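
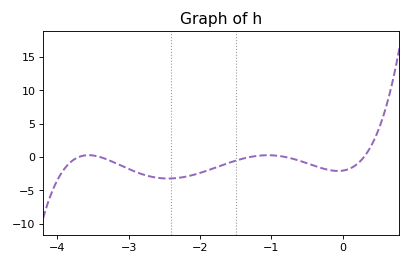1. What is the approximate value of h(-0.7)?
-0.253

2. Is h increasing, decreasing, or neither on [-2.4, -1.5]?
increasing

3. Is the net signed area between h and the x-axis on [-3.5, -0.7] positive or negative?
negative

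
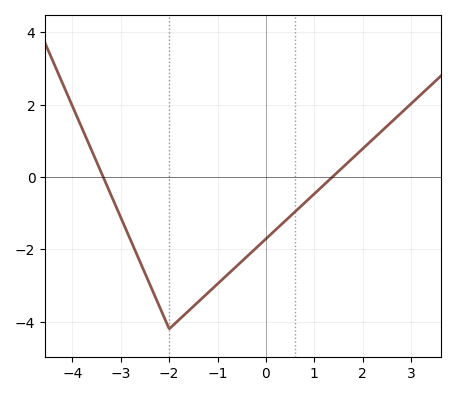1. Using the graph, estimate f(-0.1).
-1.84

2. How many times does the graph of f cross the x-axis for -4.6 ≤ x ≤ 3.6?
2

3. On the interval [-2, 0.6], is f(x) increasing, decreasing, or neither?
increasing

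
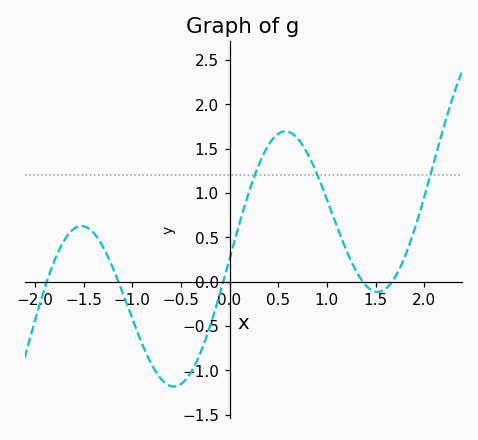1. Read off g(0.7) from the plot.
1.6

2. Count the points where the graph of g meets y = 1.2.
3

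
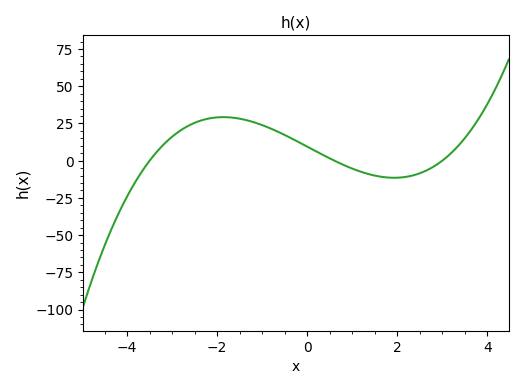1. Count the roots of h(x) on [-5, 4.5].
3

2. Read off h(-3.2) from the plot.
10.5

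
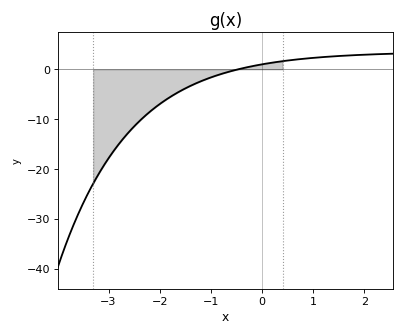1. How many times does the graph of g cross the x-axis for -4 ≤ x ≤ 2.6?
1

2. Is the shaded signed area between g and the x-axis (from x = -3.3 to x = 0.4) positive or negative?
negative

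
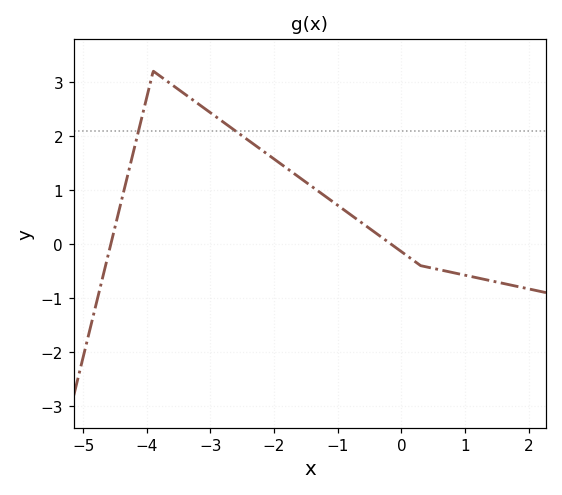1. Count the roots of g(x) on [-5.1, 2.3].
2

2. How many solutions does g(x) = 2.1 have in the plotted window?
2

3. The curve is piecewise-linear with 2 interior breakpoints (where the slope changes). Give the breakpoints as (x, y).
(-3.9, 3.2); (0.3, -0.4)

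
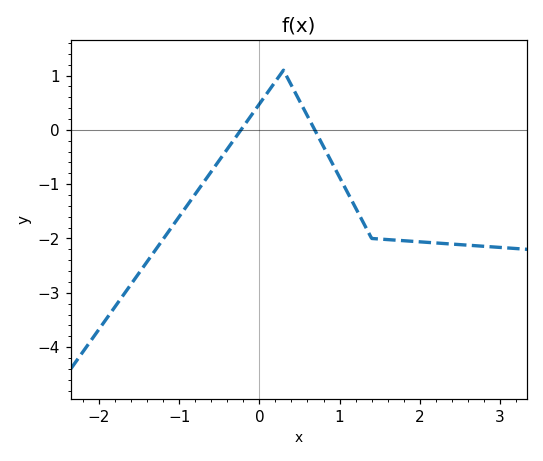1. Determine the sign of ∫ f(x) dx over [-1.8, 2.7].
negative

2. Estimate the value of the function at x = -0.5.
-0.6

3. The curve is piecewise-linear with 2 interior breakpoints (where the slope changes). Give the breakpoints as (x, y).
(0.3, 1.1); (1.4, -2)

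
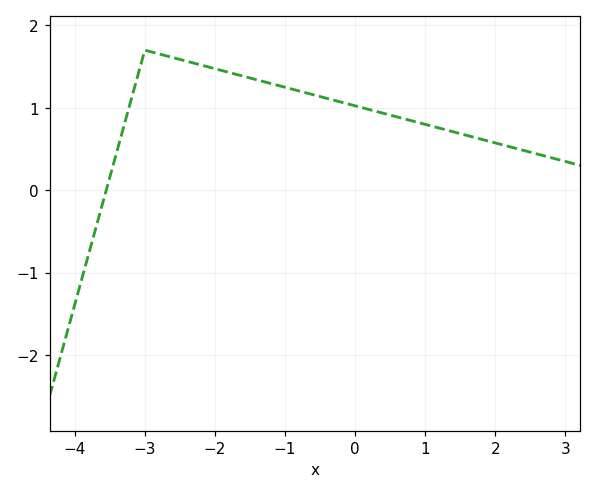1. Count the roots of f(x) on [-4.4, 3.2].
1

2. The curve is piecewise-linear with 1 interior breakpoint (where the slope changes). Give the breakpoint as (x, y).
(-3, 1.7)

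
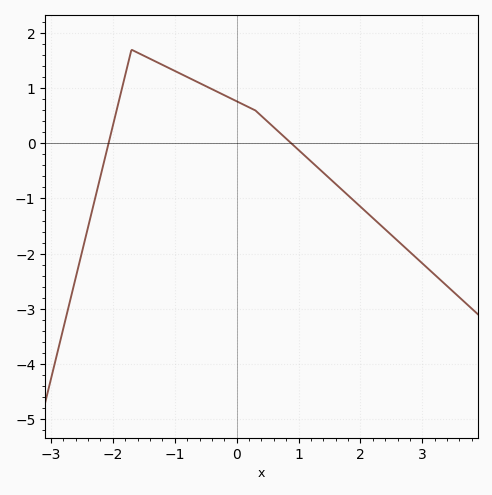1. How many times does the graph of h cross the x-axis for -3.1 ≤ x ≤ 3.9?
2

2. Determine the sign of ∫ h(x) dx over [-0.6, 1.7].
positive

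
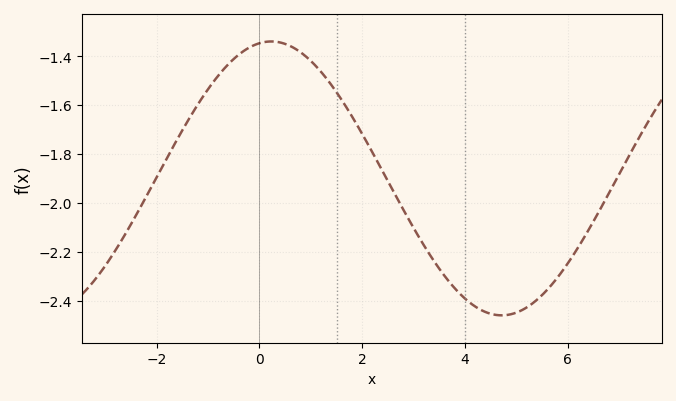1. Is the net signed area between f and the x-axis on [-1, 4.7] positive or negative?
negative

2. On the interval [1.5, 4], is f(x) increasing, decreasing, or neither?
decreasing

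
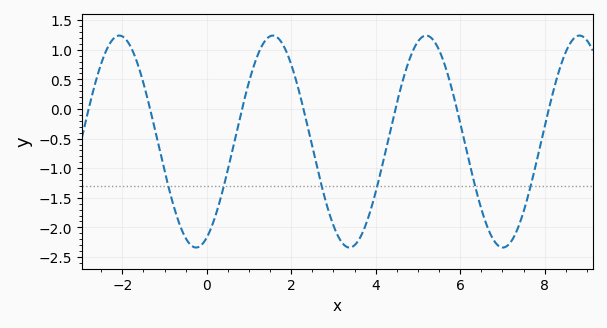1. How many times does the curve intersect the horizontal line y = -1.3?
6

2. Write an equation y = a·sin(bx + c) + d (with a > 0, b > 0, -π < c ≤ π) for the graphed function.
y = 1.79sin(1.73x - 1.13) - 0.55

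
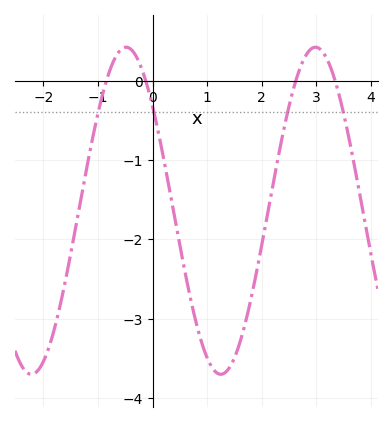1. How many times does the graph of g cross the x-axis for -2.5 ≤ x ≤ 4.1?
4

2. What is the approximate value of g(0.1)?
-0.633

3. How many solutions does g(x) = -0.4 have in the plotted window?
4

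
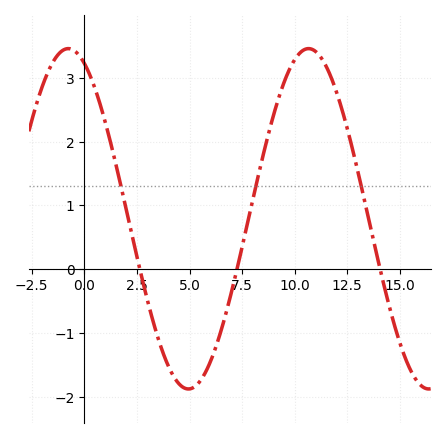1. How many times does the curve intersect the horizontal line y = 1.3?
3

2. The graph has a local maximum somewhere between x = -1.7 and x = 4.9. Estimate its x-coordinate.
-0.766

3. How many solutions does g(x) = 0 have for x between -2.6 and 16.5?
3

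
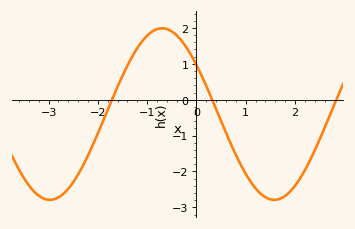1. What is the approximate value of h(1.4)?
-2.72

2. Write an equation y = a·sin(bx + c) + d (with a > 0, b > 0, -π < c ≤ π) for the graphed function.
y = 2.39sin(1.38x + 2.53) - 0.4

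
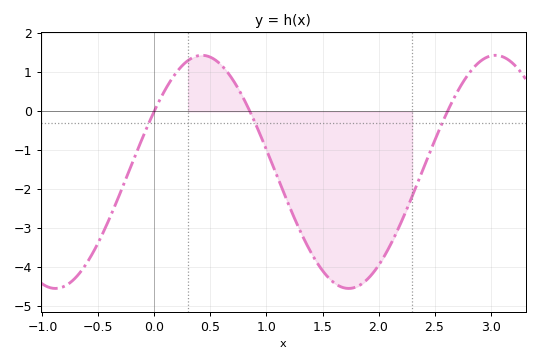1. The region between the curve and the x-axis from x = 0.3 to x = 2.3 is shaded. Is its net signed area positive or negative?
negative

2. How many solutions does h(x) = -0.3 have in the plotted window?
3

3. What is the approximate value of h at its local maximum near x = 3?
1.44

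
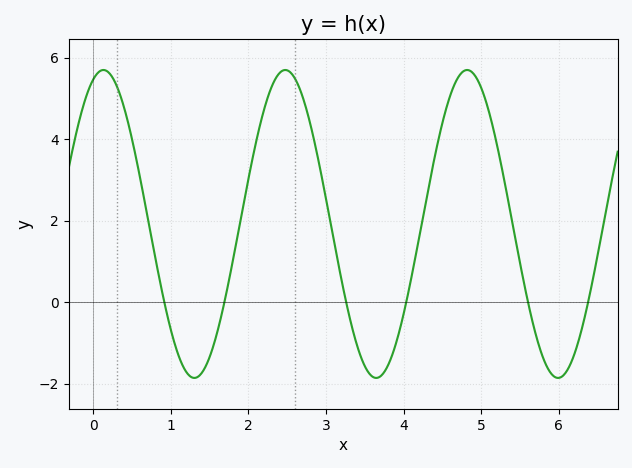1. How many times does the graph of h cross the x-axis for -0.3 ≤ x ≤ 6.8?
6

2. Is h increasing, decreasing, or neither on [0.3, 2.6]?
neither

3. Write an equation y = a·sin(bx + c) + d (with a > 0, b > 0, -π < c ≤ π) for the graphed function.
y = 3.78sin(2.68x + 1.22) + 1.92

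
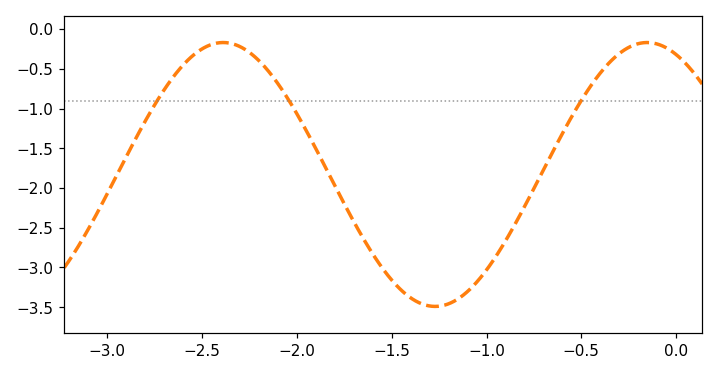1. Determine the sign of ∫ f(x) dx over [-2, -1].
negative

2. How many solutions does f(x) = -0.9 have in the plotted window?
3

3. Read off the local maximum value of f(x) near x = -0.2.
-0.17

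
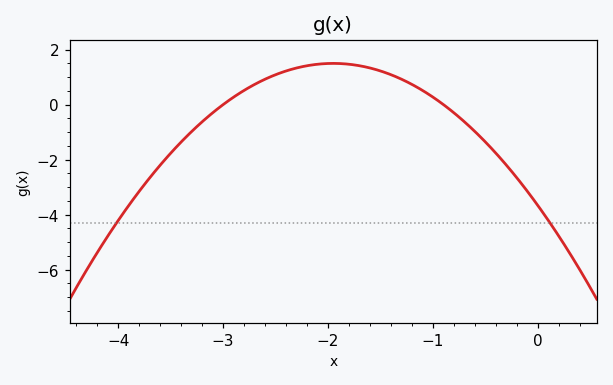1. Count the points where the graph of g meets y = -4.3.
2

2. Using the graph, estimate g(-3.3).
-0.979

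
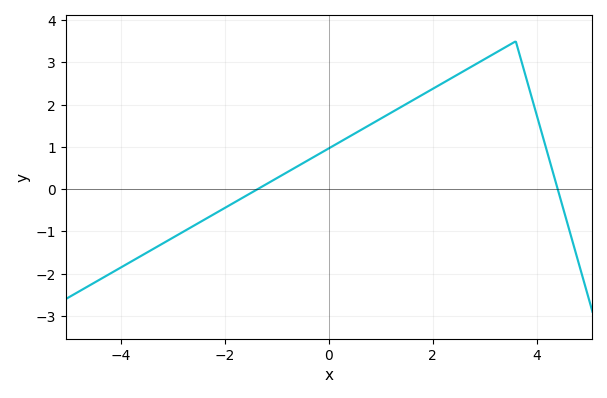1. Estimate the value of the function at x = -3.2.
-1.29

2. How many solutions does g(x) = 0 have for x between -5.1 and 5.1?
2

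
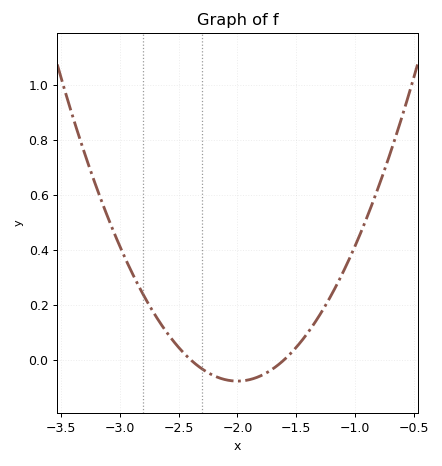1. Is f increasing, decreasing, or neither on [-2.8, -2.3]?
decreasing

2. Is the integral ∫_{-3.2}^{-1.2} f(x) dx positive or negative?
positive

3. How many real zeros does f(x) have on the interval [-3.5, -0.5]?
2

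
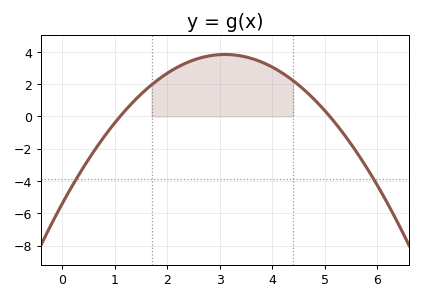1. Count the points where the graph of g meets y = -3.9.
2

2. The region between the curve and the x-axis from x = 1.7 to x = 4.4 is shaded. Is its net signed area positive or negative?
positive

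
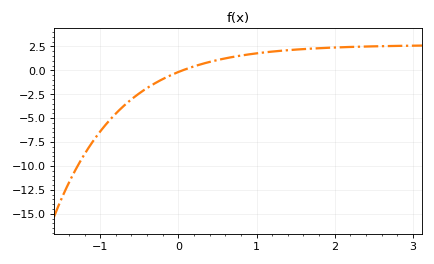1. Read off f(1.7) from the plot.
2.5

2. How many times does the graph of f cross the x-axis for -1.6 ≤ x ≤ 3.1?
1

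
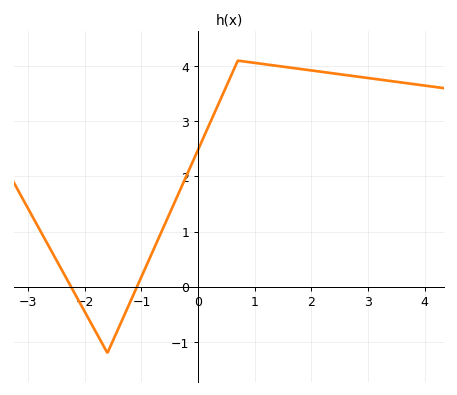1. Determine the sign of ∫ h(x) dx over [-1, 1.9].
positive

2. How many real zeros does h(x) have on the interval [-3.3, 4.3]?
2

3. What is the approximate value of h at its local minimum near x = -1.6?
-1.2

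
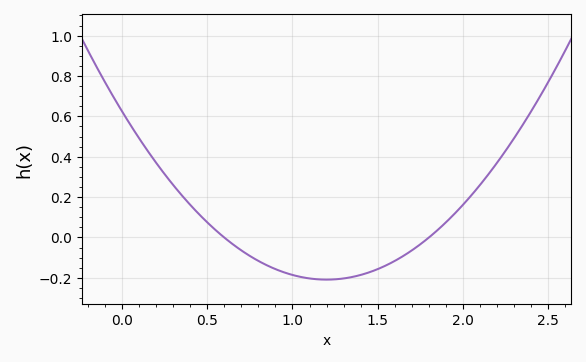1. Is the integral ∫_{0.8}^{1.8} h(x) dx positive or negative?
negative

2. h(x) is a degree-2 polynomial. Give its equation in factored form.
y = 0.58(x - 0.6)(x - 1.8)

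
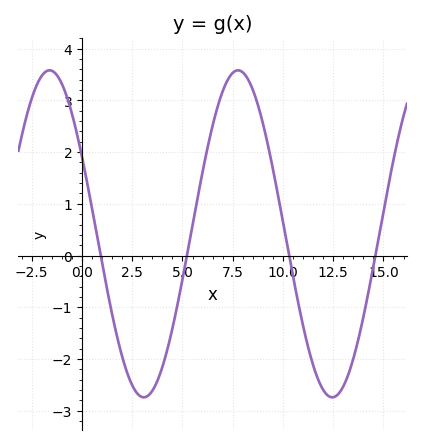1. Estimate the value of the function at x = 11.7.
-2.35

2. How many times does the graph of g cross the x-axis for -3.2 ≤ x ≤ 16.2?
4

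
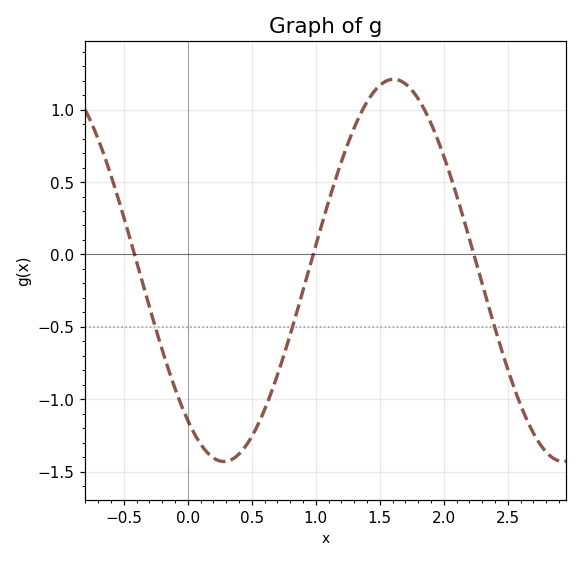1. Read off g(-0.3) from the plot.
-0.36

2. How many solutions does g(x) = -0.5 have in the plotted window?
3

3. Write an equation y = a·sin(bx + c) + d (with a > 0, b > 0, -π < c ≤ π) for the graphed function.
y = 1.32sin(2.37x - 2.24) - 0.11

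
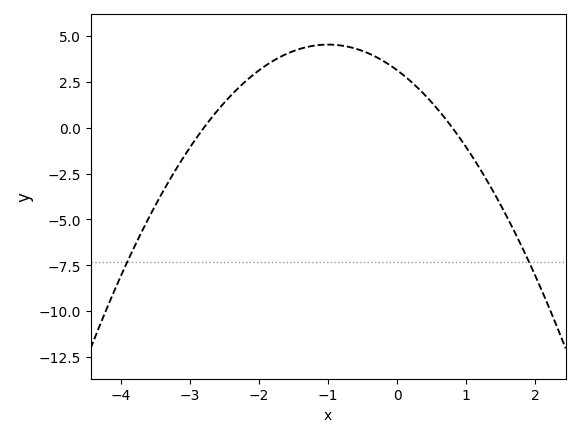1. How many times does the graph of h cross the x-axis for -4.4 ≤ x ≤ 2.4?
2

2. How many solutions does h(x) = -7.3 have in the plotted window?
2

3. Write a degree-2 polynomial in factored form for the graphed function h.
y = -1.4(x + 2.8)(x - 0.8)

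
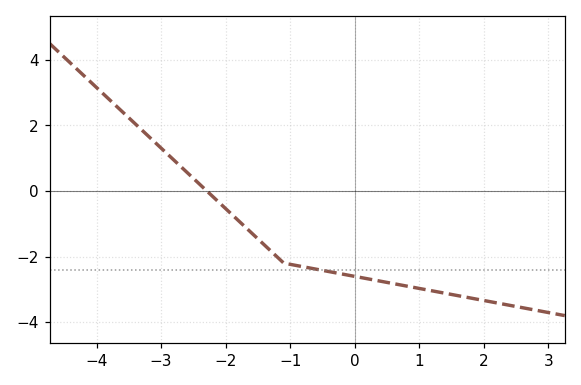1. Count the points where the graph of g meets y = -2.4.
1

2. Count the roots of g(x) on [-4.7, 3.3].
1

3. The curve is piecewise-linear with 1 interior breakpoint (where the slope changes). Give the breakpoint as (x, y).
(-1.1, -2.2)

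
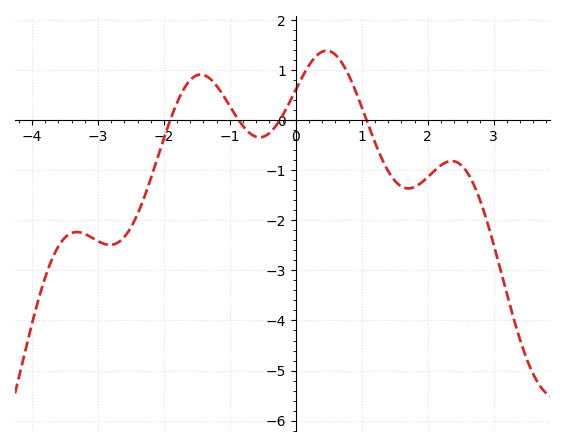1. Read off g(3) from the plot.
-2.5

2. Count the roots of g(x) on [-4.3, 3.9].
4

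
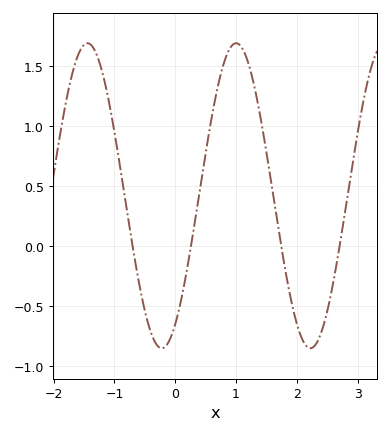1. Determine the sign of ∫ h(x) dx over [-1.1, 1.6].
positive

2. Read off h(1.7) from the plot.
0.135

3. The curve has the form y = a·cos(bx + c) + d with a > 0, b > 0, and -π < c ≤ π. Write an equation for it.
y = 1.27cos(2.57x - 2.57) + 0.42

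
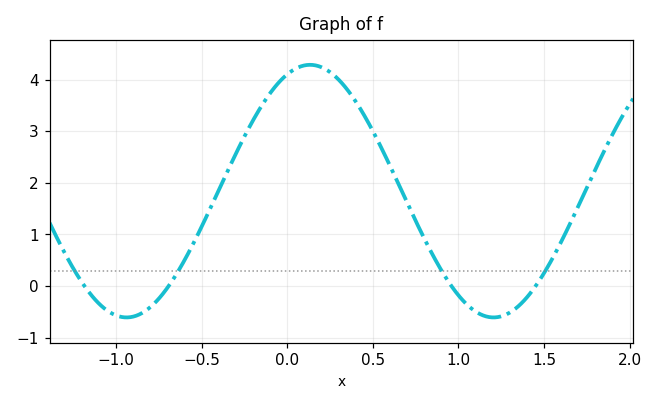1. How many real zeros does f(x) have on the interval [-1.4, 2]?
4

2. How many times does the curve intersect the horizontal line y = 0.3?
4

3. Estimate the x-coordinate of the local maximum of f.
0.134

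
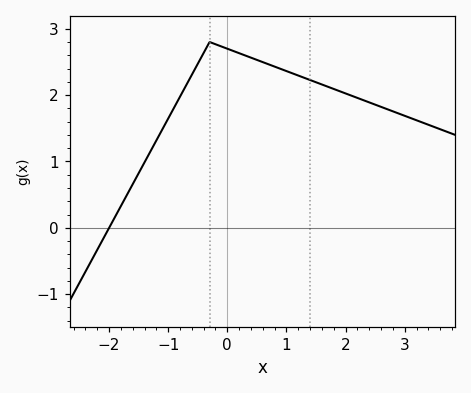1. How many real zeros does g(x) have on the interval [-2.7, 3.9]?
1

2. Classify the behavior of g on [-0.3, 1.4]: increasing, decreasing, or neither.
decreasing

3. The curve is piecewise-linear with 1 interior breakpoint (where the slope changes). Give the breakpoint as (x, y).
(-0.3, 2.8)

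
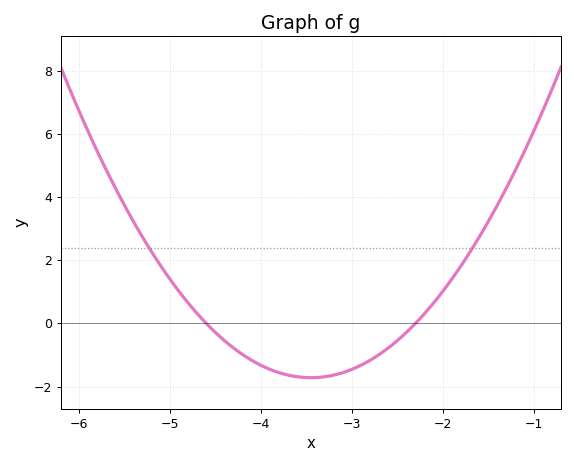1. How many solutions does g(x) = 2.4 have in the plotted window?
2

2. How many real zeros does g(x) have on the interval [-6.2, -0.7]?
2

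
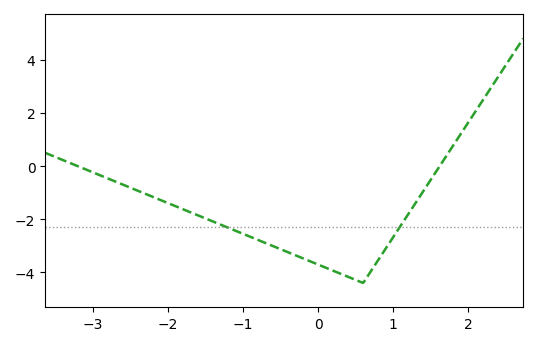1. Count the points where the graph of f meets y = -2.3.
2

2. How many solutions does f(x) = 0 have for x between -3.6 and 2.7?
2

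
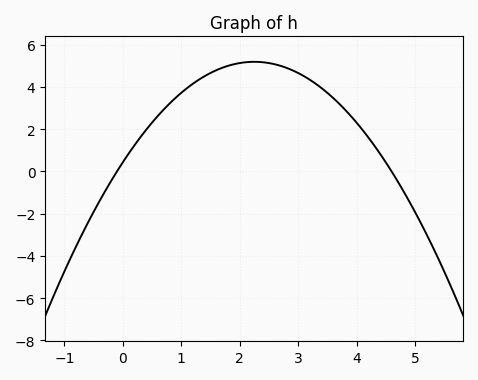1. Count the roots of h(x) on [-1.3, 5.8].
2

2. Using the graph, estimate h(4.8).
-1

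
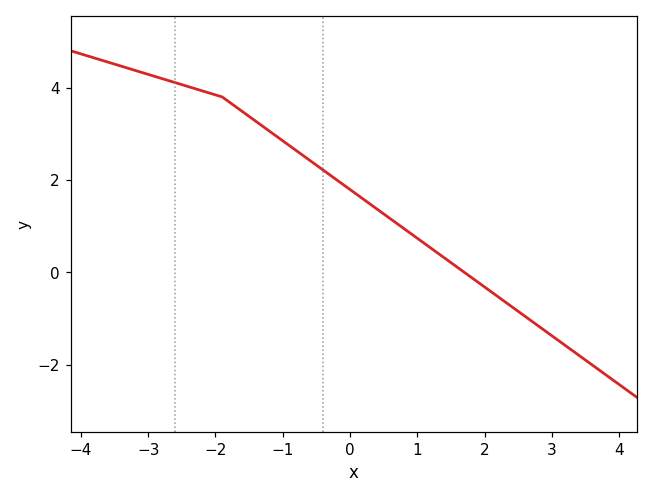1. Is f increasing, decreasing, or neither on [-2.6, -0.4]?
decreasing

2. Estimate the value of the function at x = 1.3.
0.4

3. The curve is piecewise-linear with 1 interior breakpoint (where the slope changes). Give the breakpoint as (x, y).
(-1.9, 3.8)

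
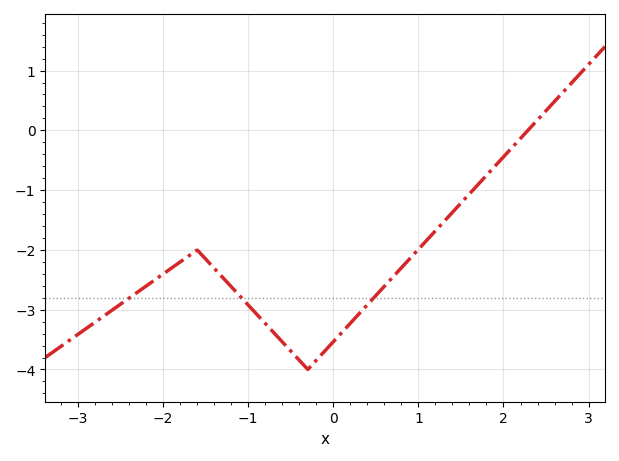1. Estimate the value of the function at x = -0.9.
-3.08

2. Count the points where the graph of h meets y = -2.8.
3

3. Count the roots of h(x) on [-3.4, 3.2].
1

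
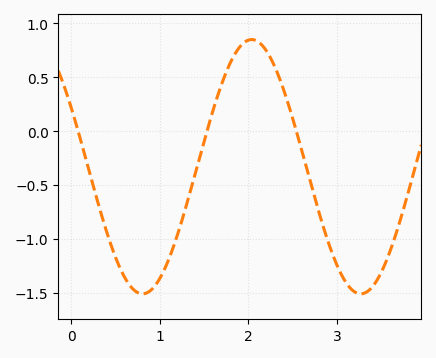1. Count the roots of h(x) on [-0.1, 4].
3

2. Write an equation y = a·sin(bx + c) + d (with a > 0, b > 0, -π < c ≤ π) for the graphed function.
y = 1.18sin(2.5x + 2.7) - 0.33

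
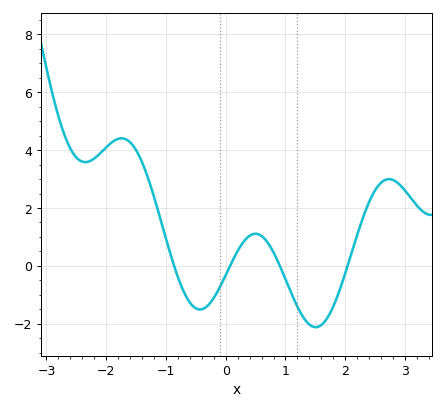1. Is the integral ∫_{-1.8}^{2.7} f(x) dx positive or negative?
positive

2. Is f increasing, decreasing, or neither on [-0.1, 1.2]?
neither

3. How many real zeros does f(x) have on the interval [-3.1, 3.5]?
4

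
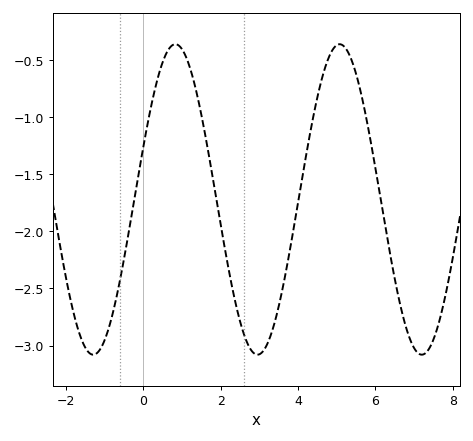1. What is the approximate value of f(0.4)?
-0.628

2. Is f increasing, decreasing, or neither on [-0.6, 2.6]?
neither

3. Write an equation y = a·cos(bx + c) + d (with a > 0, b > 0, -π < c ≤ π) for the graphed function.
y = 1.36cos(1.48x - 1.23) - 1.72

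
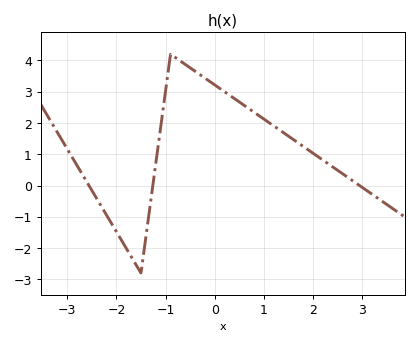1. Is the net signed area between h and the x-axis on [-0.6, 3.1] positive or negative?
positive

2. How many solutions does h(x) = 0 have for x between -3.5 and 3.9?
3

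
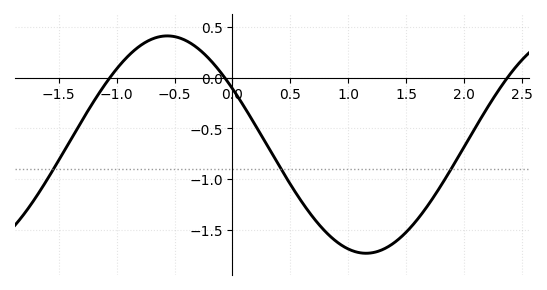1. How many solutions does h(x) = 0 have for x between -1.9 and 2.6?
3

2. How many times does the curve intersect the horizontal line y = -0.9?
3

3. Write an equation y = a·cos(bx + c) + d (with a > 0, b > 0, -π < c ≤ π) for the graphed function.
y = 1.07cos(1.8x + 1) - 0.66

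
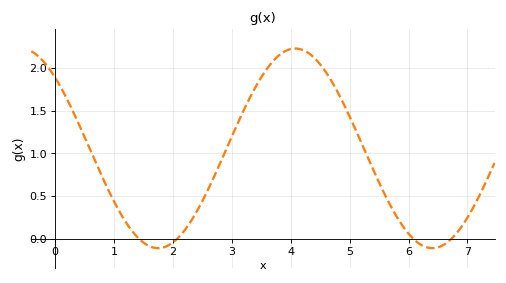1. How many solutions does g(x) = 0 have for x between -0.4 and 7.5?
4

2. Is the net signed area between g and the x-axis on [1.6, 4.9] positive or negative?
positive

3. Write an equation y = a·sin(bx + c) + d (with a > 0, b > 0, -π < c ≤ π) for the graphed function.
y = 1.17sin(1.4x + 2.3) + 1.06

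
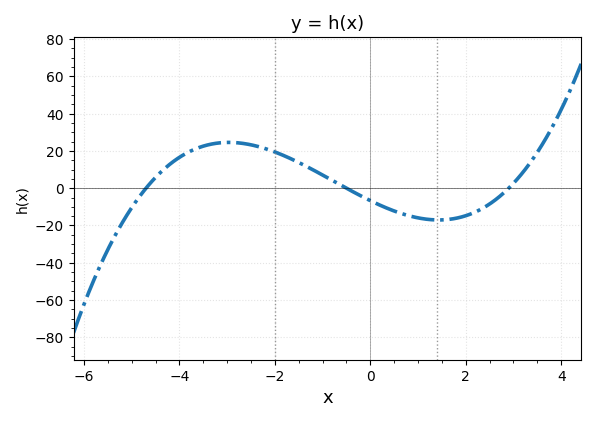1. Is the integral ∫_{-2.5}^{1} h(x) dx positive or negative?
positive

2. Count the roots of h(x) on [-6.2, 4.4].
3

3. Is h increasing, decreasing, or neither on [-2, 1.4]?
decreasing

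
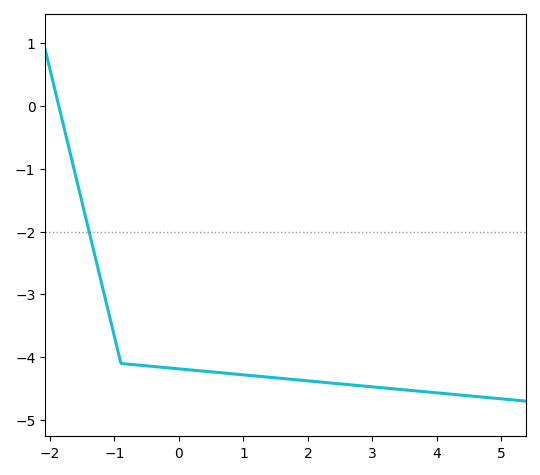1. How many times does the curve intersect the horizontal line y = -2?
1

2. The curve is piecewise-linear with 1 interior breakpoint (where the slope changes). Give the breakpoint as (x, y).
(-0.9, -4.1)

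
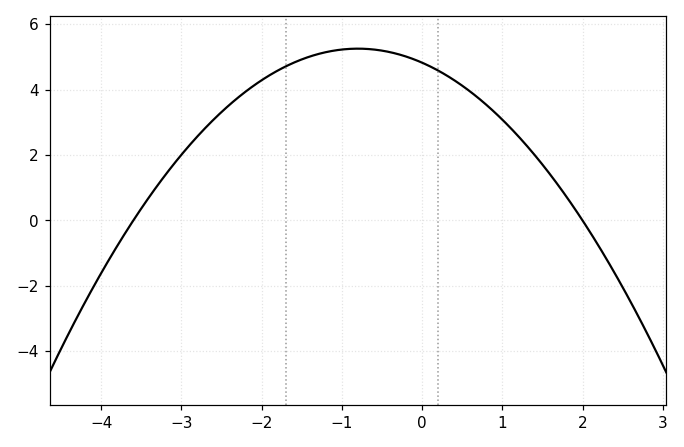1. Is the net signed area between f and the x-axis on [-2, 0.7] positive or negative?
positive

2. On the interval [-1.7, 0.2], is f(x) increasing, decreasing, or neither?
neither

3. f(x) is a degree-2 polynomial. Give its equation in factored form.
y = -0.67(x + 3.6)(x - 2)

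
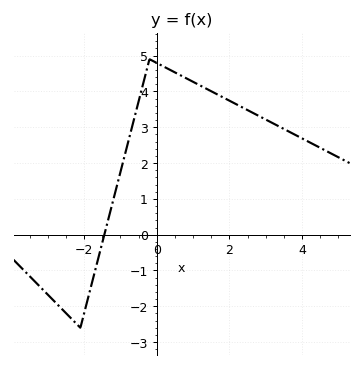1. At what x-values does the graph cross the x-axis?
-1.4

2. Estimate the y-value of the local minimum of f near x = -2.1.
-2.6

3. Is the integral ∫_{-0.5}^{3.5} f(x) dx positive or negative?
positive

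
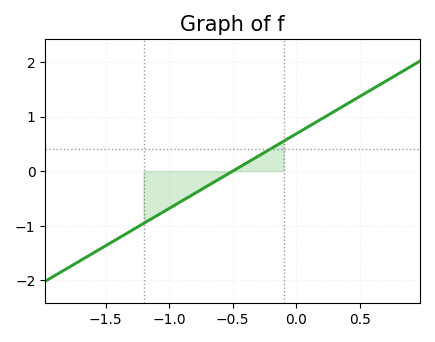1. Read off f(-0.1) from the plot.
0.5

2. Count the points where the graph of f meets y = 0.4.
1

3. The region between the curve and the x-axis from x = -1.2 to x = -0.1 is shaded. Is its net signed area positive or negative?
negative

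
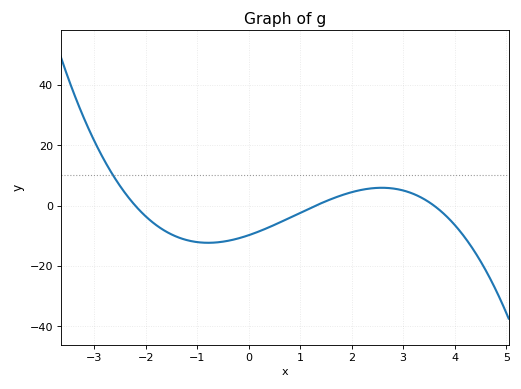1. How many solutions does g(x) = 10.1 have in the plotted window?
1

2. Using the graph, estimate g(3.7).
-1.35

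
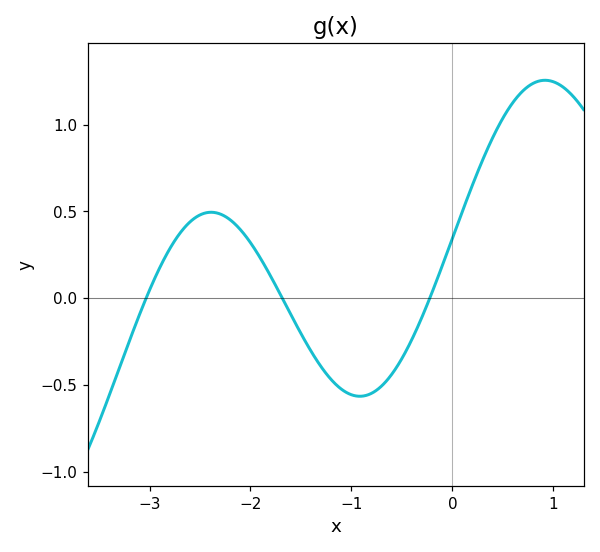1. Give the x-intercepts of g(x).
-3.03, -1.69, -0.224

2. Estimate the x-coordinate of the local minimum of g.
-0.916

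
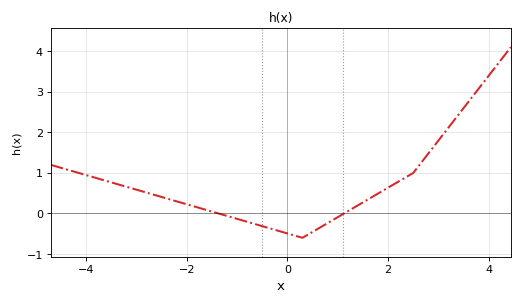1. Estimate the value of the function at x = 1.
-0.1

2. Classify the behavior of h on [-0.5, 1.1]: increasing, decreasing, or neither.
neither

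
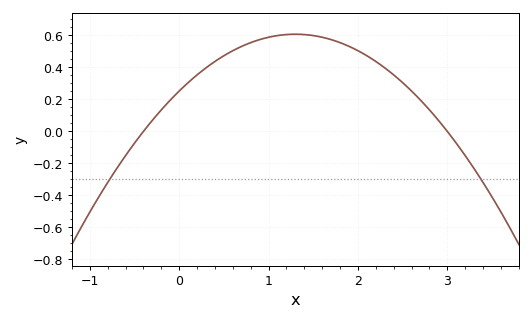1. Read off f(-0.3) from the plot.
0.069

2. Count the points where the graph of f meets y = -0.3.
2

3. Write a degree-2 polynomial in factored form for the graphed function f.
y = -0.21(x + 0.4)(x - 3)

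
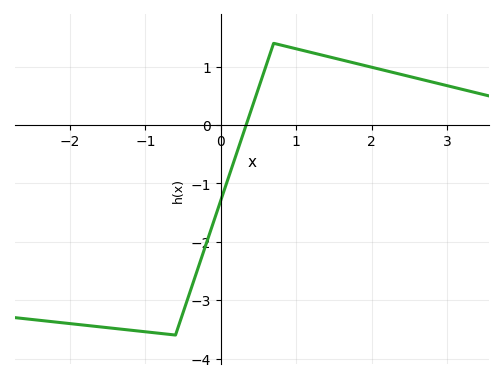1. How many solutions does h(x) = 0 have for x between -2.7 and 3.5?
1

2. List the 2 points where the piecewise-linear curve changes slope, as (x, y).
(-0.6, -3.6); (0.7, 1.4)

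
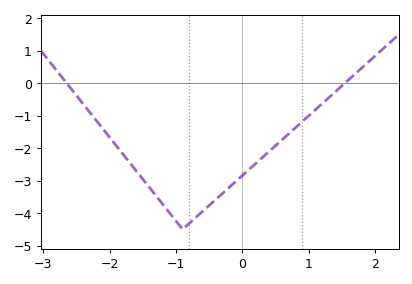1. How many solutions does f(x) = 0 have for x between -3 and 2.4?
2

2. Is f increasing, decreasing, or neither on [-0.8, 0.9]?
increasing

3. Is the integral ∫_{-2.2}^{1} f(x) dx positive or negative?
negative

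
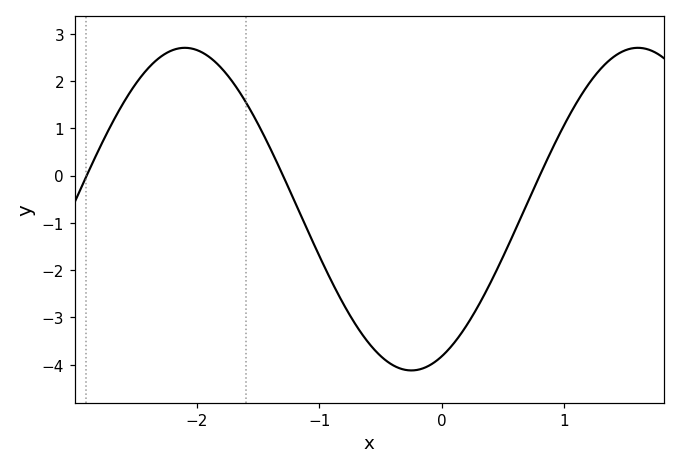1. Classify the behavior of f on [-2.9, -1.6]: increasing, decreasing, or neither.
neither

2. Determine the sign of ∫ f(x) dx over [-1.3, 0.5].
negative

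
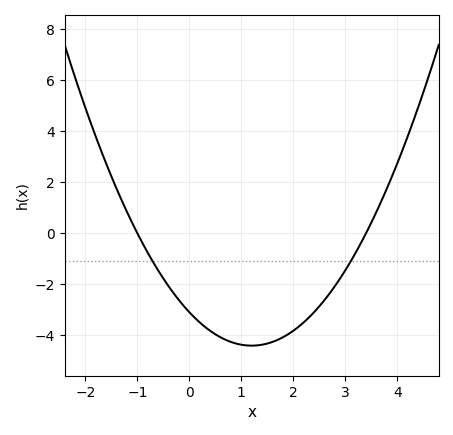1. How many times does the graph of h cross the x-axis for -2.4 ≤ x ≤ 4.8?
2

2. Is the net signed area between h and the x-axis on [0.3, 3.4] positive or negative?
negative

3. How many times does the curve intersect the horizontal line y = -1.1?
2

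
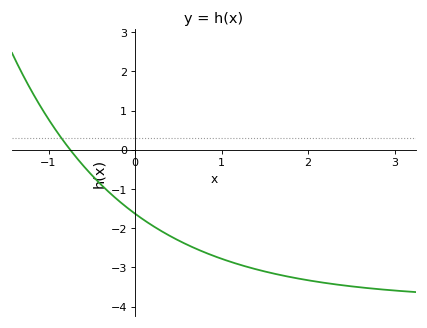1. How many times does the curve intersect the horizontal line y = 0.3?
1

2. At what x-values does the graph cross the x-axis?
-0.7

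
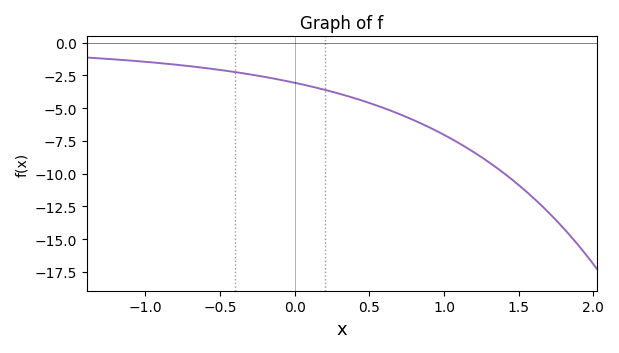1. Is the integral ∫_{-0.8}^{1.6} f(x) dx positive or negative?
negative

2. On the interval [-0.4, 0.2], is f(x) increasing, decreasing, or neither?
decreasing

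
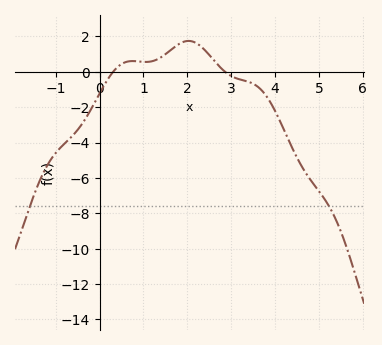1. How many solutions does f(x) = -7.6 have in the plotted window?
2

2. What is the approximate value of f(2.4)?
1.22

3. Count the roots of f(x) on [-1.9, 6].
2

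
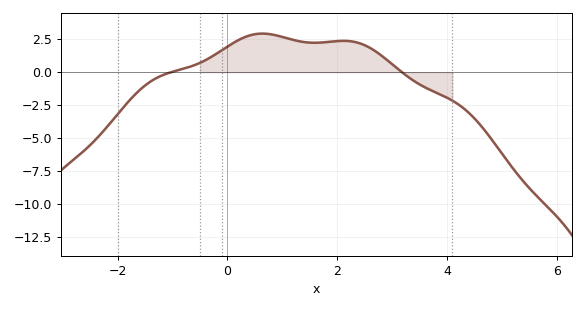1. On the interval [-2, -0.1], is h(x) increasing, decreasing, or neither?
increasing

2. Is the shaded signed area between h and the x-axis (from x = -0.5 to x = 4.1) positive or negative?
positive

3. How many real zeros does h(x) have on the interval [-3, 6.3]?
2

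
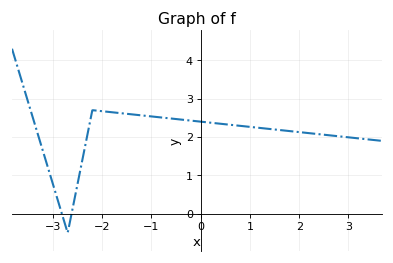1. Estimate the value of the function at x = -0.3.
2.44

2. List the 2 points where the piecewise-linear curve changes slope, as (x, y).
(-2.7, -0.5); (-2.2, 2.7)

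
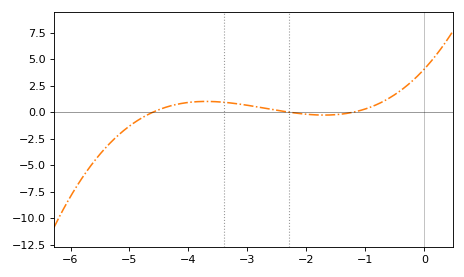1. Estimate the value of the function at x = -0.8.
0.73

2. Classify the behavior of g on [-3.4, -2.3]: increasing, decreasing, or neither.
decreasing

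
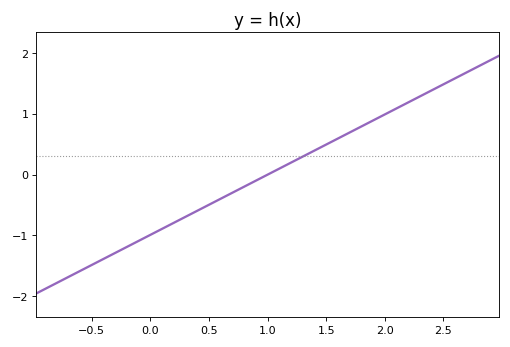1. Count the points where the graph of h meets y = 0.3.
1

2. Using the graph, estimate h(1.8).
0.792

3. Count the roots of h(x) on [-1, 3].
1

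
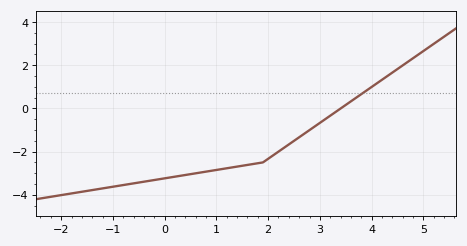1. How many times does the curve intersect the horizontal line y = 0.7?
1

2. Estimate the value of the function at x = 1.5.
-2.66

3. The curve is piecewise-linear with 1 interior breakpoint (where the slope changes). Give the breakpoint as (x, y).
(1.9, -2.5)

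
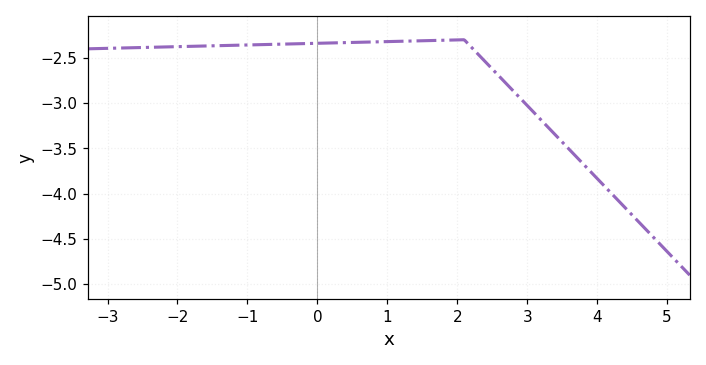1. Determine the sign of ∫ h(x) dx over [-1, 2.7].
negative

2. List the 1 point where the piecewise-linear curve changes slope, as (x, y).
(2.1, -2.3)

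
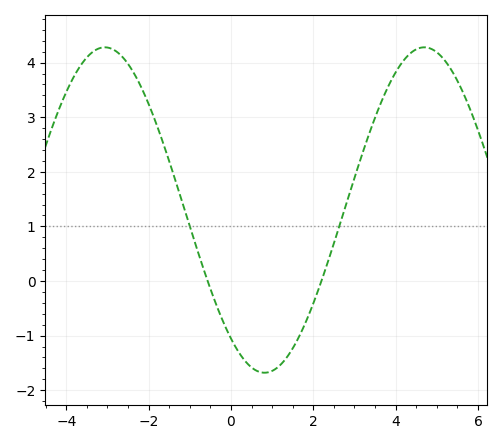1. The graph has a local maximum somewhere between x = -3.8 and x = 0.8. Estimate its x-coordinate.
-3.06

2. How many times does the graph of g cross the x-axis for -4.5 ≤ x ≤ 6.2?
2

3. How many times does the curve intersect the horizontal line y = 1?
2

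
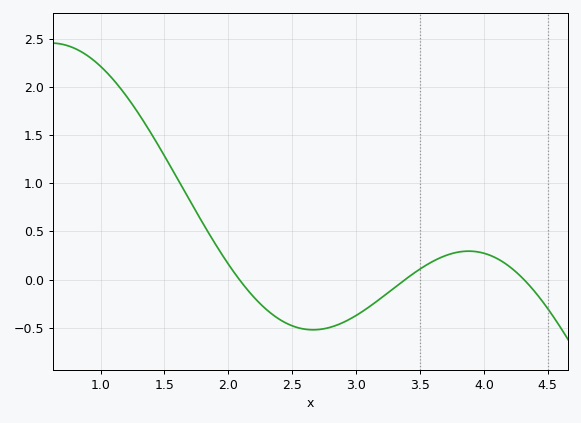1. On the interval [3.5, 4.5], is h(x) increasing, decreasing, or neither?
neither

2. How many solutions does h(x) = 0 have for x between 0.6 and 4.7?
3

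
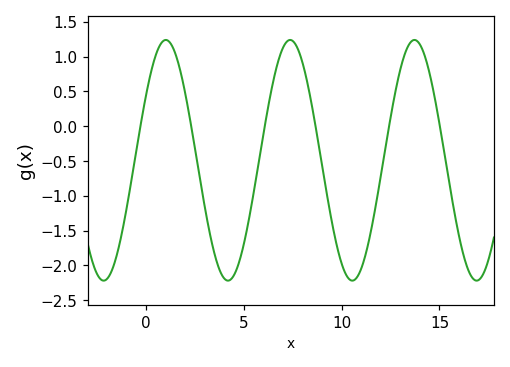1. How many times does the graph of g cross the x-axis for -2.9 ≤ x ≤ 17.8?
6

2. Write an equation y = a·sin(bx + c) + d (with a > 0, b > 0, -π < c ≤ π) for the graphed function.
y = 1.73sin(0.99x + 0.552) - 0.49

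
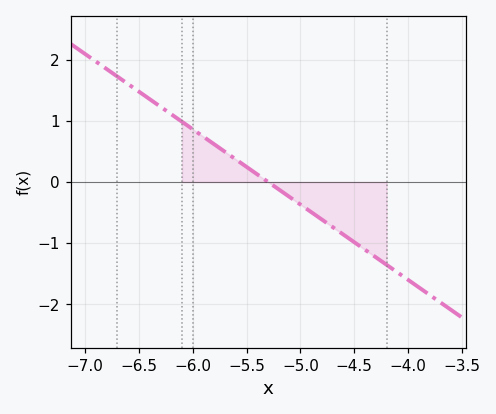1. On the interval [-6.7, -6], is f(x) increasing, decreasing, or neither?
decreasing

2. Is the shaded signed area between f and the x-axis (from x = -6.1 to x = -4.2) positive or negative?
negative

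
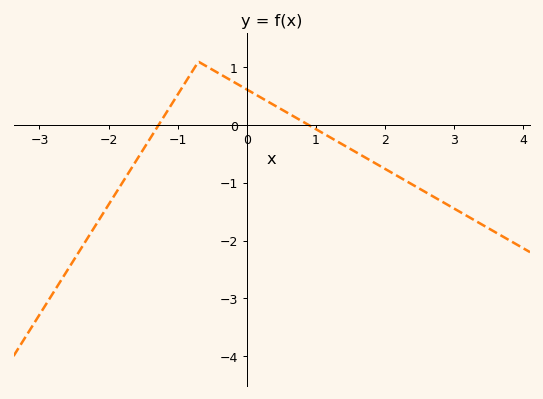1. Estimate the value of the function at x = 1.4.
-0.344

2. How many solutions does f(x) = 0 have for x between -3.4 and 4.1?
2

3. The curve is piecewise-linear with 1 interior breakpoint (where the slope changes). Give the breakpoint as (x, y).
(-0.7, 1.1)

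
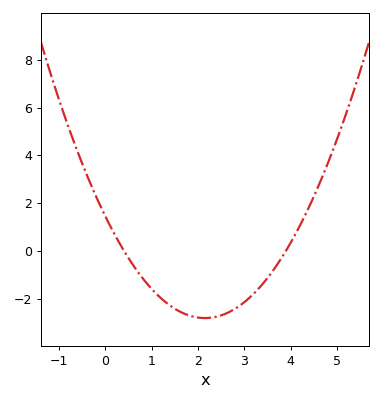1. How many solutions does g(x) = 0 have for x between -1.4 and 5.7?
2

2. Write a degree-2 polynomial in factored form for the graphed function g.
y = 0.92(x - 0.4)(x - 3.9)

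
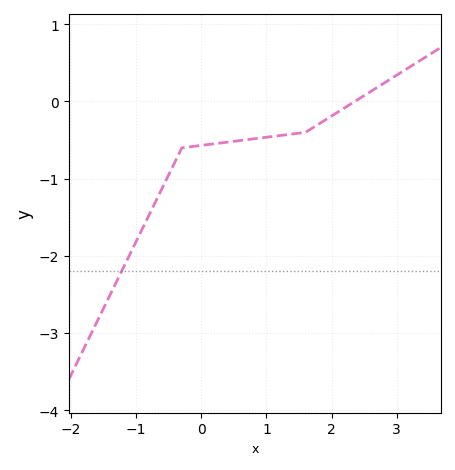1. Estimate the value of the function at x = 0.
-0.6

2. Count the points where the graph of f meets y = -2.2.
1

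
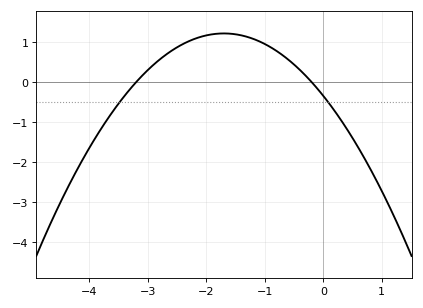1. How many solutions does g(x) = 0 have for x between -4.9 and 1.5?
2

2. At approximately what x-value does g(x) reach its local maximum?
-1.7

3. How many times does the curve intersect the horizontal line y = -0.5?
2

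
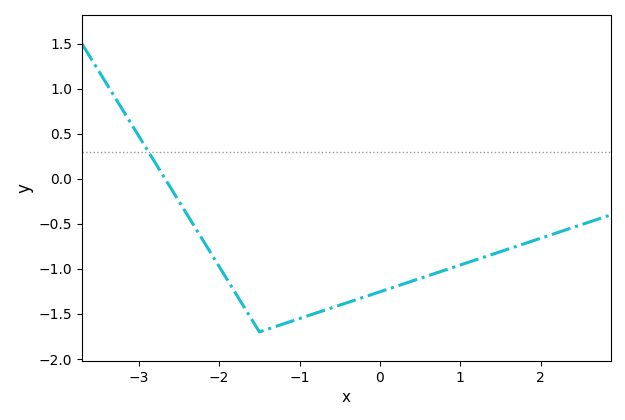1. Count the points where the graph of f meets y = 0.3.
1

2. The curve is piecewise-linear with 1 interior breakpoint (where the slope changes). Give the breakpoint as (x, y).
(-1.5, -1.7)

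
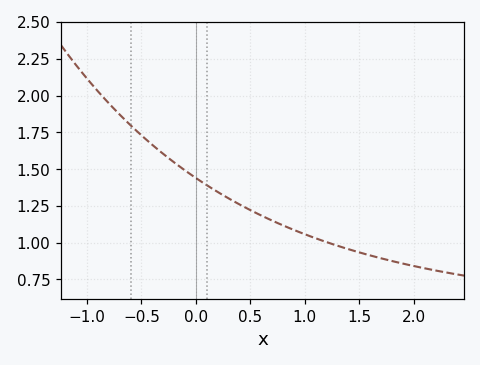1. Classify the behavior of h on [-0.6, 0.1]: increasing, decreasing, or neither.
decreasing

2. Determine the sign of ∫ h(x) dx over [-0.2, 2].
positive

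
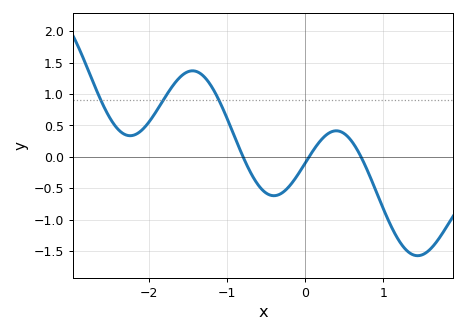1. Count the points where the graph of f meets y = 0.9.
3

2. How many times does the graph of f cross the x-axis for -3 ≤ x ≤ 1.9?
3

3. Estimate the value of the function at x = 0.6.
0.24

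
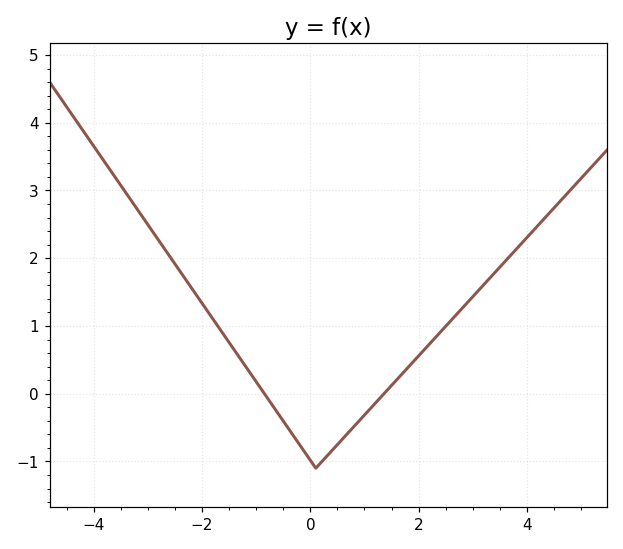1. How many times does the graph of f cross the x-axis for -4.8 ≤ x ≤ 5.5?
2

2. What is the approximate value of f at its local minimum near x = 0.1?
-1.1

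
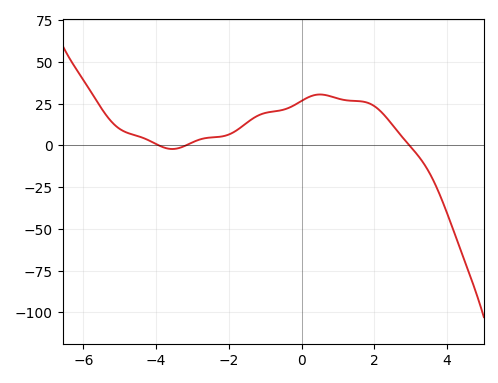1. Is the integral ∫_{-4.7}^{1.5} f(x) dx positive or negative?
positive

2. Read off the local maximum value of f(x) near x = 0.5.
30.4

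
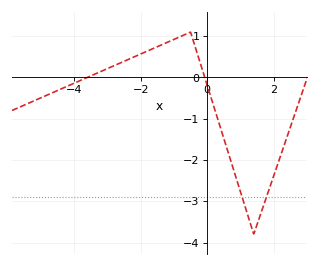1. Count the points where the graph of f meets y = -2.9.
2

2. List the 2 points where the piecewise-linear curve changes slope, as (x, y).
(-0.5, 1.1); (1.4, -3.8)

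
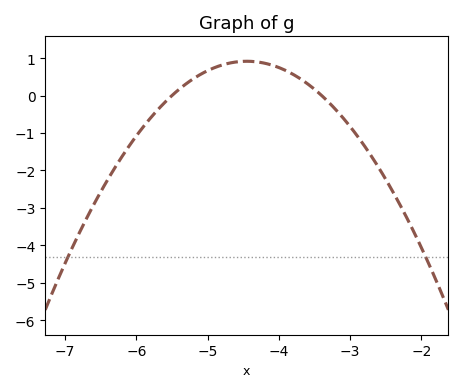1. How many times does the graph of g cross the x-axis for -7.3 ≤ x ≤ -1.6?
2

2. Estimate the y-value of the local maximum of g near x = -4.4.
0.9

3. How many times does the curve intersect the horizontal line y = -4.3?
2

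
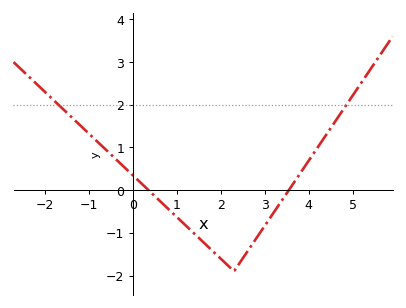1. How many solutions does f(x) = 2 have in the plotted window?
2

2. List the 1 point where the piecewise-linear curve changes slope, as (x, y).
(2.3, -1.9)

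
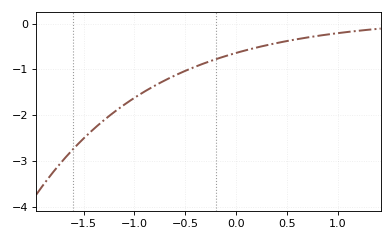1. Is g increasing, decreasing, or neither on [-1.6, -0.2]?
increasing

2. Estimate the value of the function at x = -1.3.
-2.1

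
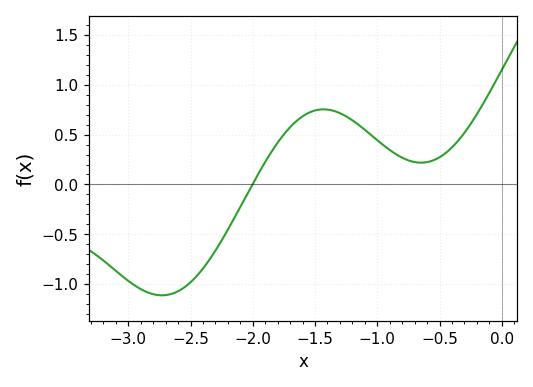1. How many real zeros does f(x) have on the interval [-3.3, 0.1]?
1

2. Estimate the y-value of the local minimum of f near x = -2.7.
-1.1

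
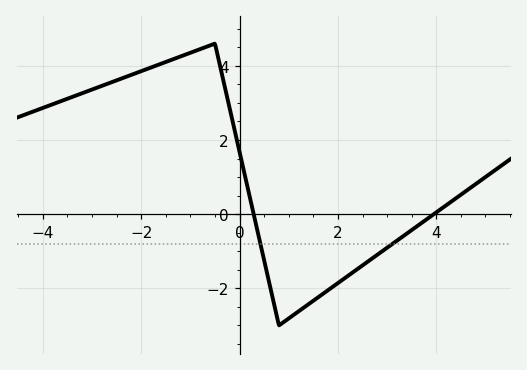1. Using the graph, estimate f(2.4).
-1.4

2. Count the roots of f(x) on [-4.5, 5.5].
2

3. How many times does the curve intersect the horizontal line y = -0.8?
2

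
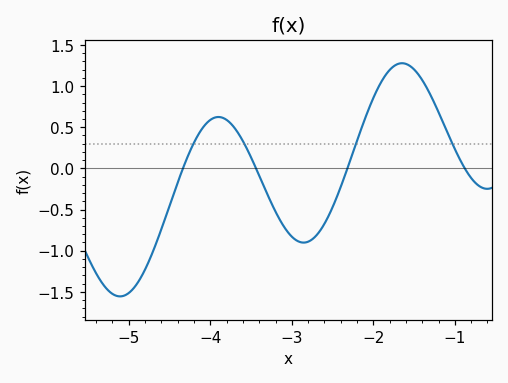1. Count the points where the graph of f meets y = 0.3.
4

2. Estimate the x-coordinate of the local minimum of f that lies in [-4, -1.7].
-2.85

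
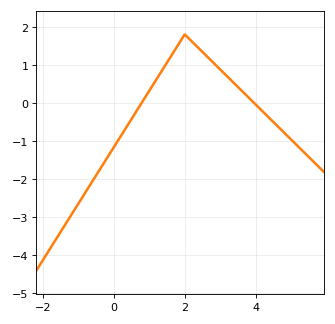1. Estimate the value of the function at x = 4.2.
-0.221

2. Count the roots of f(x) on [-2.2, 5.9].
2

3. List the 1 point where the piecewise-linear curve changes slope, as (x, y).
(2, 1.8)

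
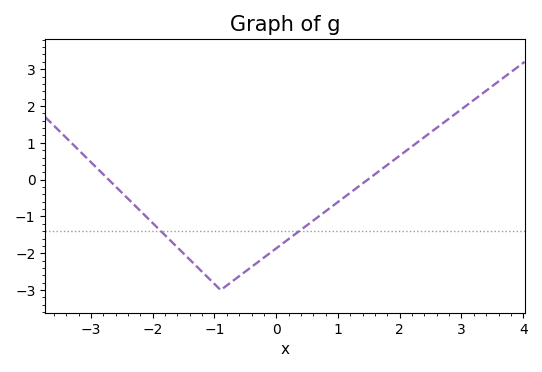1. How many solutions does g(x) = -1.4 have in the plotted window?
2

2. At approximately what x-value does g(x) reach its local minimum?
-0.8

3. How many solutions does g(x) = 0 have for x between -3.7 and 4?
2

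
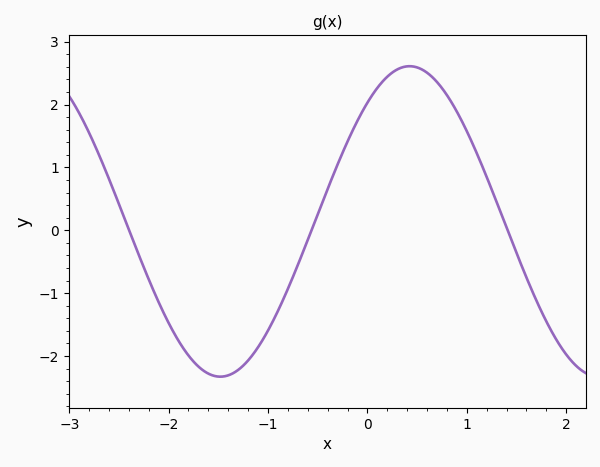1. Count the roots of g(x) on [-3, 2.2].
3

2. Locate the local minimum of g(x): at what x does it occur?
-1.48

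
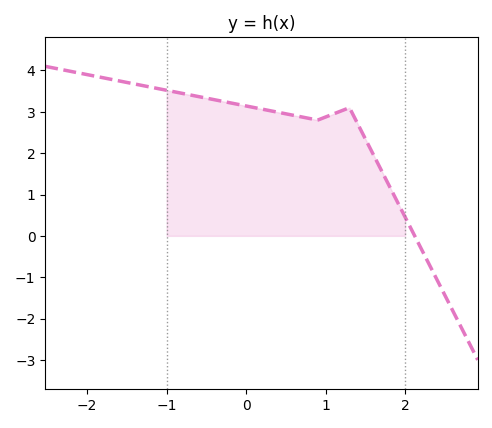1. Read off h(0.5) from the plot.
2.95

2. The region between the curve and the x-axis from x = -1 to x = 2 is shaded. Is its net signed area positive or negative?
positive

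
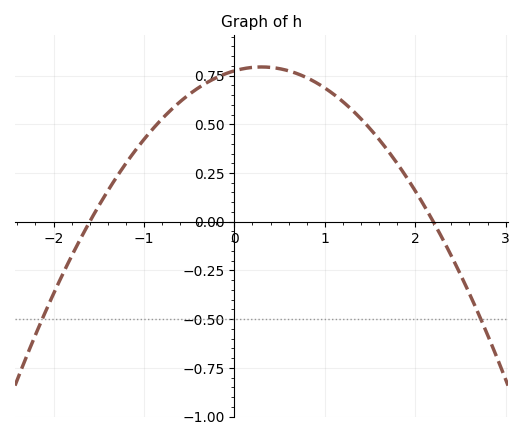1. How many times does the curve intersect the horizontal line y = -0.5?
2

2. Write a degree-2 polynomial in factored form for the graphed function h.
y = -0.22(x + 1.6)(x - 2.2)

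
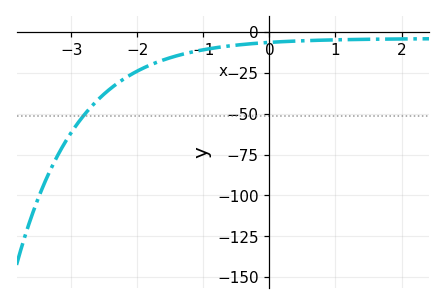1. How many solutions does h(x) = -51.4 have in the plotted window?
1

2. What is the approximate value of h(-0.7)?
-8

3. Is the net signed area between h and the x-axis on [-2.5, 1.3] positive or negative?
negative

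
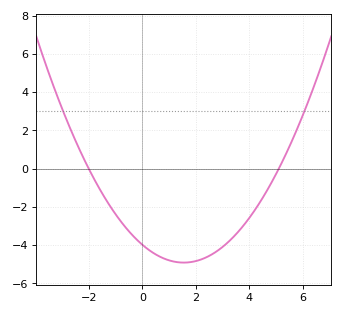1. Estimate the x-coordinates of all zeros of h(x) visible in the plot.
-2, 5.1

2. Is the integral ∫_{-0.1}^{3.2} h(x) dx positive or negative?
negative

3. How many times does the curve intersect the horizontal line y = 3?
2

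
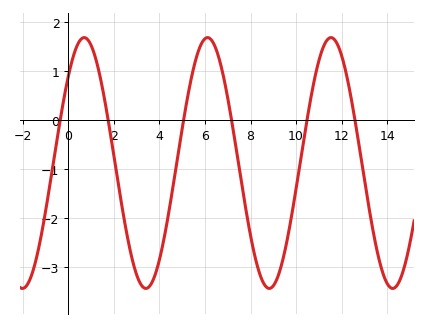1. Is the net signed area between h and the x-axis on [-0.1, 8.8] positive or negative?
negative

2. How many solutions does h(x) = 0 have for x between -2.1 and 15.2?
6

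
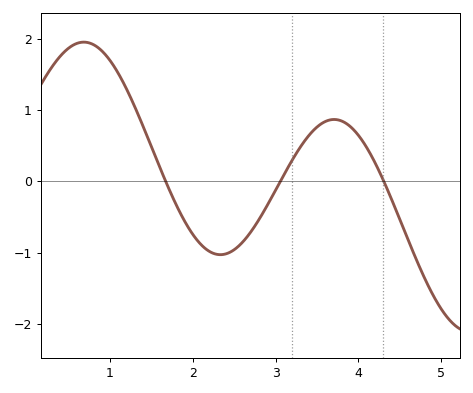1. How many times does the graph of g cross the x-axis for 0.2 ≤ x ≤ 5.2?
3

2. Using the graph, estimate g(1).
1.7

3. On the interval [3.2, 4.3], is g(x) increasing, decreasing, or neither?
neither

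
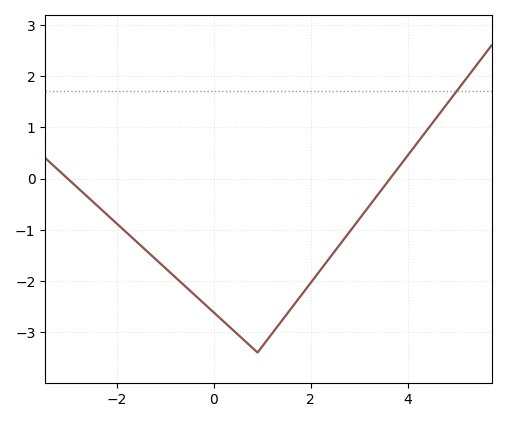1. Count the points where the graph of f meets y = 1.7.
1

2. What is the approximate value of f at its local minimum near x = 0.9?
-3.4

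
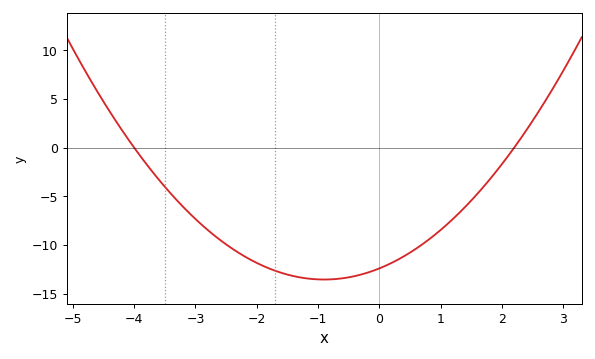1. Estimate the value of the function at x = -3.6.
-3.5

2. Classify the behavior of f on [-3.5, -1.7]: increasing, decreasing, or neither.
decreasing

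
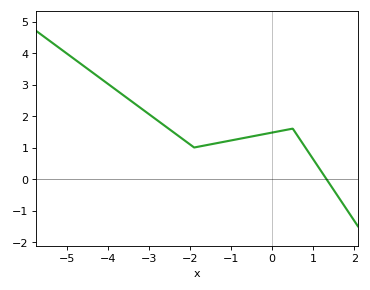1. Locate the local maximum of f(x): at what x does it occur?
0.6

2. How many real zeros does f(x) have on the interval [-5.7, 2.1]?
1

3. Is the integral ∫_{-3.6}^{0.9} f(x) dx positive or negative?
positive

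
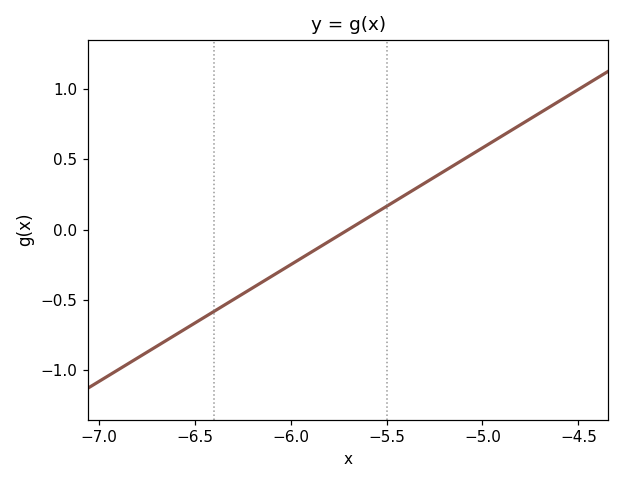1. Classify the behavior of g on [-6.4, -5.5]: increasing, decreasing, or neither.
increasing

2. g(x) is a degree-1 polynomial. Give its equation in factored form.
y = 0.83(x + 5.7)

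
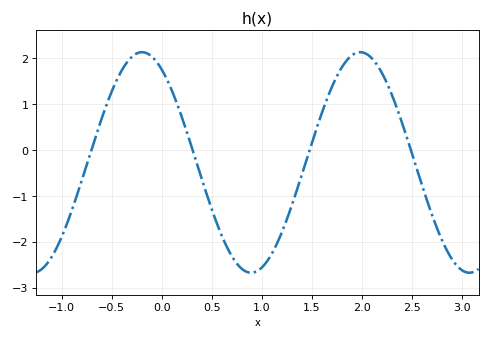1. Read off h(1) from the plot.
-2.56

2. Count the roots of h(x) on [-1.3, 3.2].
4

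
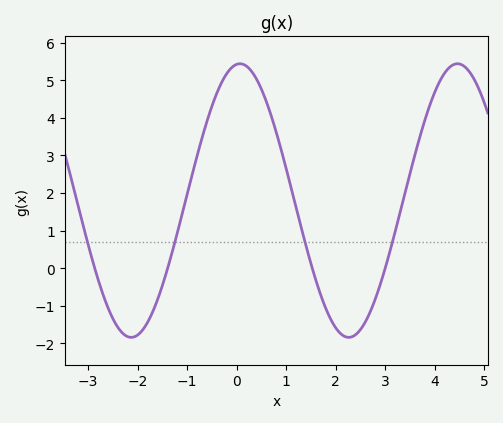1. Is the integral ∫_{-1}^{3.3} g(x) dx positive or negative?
positive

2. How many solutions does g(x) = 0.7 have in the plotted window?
4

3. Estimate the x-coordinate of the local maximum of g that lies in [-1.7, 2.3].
0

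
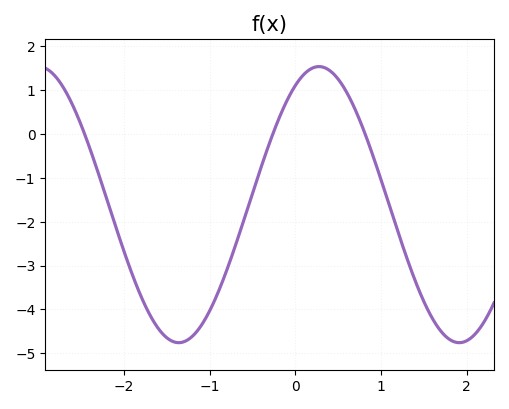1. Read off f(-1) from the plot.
-4.04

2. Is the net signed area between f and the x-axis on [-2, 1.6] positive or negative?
negative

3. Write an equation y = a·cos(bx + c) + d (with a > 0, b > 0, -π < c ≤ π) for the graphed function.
y = 3.15cos(1.92x - 0.532) - 1.61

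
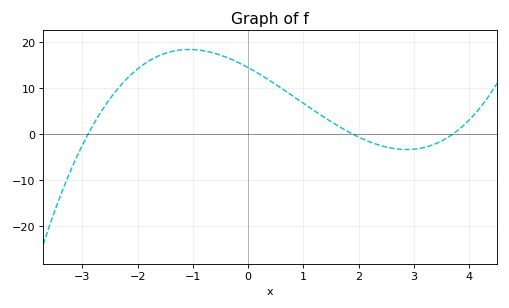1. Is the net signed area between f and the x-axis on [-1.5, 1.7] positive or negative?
positive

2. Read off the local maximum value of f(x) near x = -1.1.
18.4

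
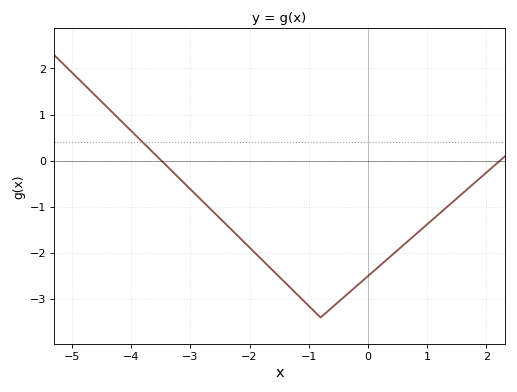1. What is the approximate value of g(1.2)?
-1.2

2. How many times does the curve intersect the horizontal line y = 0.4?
1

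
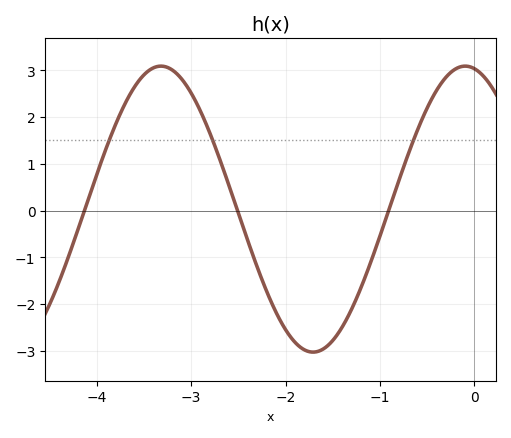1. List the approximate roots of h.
-4.1, -2.5, -0.9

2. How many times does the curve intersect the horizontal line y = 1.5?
3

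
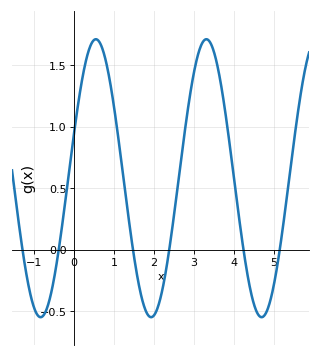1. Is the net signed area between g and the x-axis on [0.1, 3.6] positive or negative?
positive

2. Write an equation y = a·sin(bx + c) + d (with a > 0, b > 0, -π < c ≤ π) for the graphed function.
y = 1.13sin(2.3x + 0.34) + 0.58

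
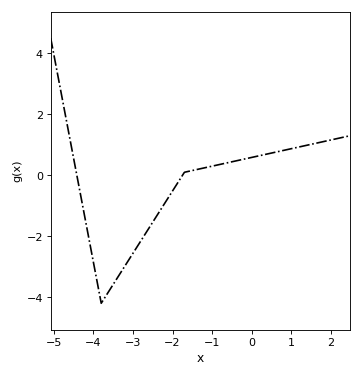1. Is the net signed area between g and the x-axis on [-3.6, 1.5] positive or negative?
negative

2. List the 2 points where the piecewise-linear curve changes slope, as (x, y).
(-3.8, -4.2); (-1.7, 0.1)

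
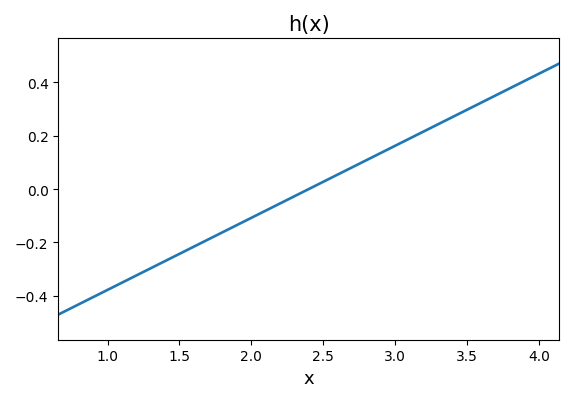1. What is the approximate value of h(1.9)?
-0.14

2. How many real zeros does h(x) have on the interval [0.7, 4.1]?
1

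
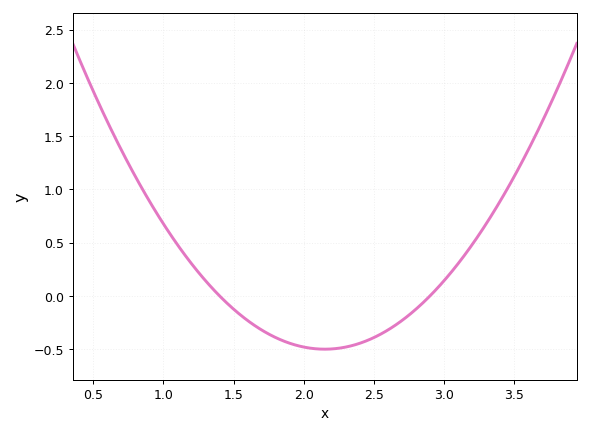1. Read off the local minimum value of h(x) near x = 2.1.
-0.501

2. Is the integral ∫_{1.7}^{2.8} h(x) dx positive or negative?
negative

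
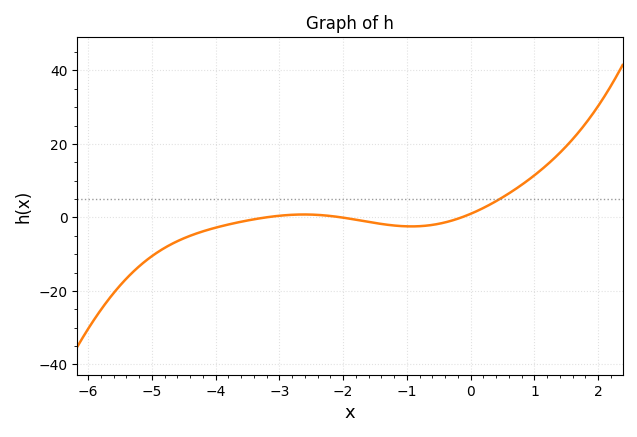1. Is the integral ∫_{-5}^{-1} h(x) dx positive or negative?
negative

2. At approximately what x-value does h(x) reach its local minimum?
-0.93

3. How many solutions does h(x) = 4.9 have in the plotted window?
1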